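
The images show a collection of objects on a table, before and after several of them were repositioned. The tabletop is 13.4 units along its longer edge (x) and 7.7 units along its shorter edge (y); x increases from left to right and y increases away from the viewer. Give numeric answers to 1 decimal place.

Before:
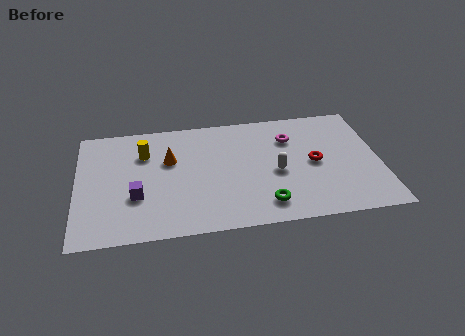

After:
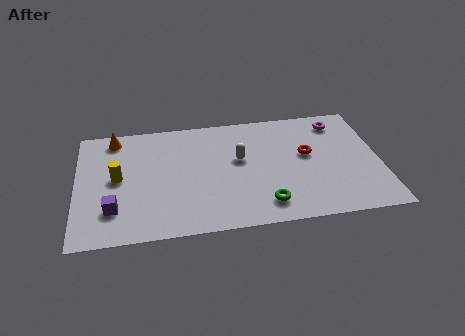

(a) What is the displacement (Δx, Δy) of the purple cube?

(-1.0, -0.7)

From the two frames, the purple cube sits at roughly (2.6, 2.7) before and (1.6, 2.0) after.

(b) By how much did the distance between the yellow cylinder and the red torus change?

+0.7

The distance was about 7.7 in the first image and 8.4 in the second, so they moved 0.7 units further apart.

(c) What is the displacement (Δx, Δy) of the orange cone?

(-2.4, 1.8)

The orange cone started near (4.1, 4.9) and ended near (1.7, 6.7).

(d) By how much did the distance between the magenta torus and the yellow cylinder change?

+3.7

They were about 6.5 units apart before and 10.2 after — 3.7 units further apart.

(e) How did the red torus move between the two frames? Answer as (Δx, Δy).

(-0.3, 0.6)

The red torus was at about (10.5, 3.8) and moved to about (10.2, 4.4).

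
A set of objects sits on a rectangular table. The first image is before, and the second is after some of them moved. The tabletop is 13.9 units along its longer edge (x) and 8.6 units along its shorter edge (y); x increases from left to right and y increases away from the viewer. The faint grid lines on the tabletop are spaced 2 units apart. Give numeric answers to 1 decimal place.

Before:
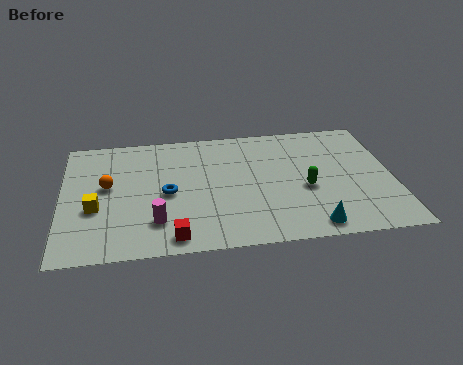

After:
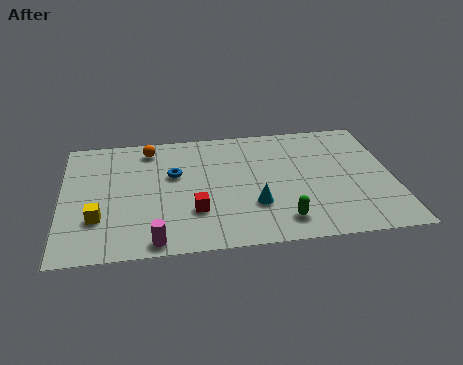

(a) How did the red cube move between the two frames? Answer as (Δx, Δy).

(0.9, 1.6)

The red cube was at about (4.6, 1.0) and moved to about (5.5, 2.6).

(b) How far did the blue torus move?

1.3

From (4.4, 4.0) to (4.7, 5.3), the blue torus covered √(0.3² + 1.3²) ≈ 1.3 units.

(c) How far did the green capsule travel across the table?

2.4

From (10.2, 3.6) to (9.1, 1.5), the green capsule covered √(1.1² + 2.1²) ≈ 2.4 units.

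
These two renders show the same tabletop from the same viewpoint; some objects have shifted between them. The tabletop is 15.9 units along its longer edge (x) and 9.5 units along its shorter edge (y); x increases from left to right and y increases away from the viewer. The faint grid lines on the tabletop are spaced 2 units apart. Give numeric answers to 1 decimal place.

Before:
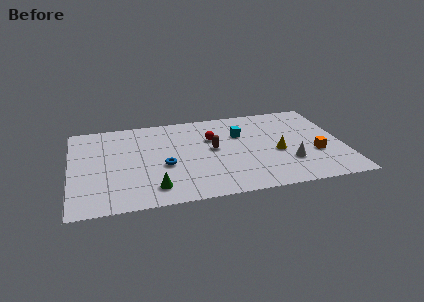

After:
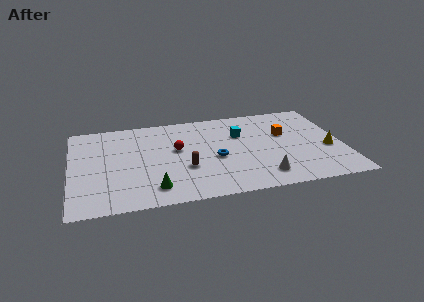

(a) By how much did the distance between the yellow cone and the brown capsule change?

+4.5

The distance was about 3.9 in the first image and 8.4 in the second, so they moved 4.5 units further apart.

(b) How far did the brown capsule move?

2.4

The brown capsule moved from about (8.3, 5.1) to (6.6, 3.4), a distance of √(1.7² + 1.7²) ≈ 2.4.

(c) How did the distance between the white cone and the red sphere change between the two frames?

+0.6

Before: roughly 5.5 units apart; after: 6.1. That's 0.6 units further apart.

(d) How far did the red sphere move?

2.2

From (8.3, 6.3) to (6.2, 5.5), the red sphere covered √(2.1² + 0.8²) ≈ 2.2 units.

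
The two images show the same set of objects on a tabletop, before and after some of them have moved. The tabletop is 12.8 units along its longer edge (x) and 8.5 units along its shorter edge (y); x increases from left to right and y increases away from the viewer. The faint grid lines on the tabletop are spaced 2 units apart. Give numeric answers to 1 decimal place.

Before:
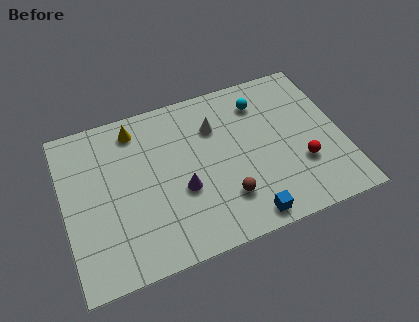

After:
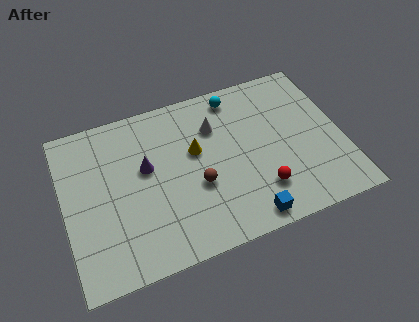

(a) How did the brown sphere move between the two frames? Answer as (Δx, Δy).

(-1.2, 1.1)

From the two frames, the brown sphere sits at roughly (7.2, 2.2) before and (6.0, 3.3) after.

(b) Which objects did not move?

the blue cube and the white cone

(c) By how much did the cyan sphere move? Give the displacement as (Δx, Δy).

(-1.1, 0.7)

The cyan sphere was at about (9.3, 6.7) and moved to about (8.2, 7.4).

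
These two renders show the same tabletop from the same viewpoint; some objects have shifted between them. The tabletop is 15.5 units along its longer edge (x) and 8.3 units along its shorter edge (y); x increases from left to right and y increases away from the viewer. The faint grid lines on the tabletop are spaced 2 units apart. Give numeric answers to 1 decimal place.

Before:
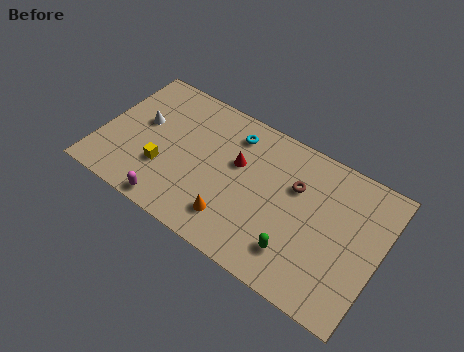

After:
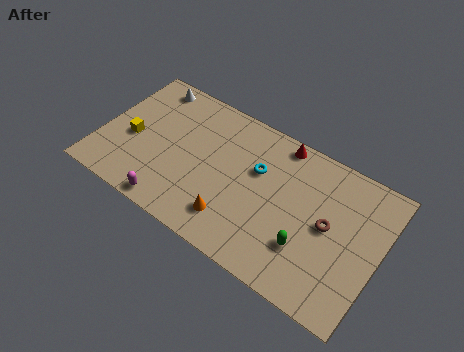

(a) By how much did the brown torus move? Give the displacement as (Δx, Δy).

(2.0, -1.2)

From the two frames, the brown torus sits at roughly (10.7, 5.5) before and (12.7, 4.3) after.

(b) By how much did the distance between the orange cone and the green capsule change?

+0.6

They were about 3.5 units apart before and 4.1 after — 0.6 units further apart.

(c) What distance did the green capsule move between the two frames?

0.8

The green capsule was near (11.3, 1.9) before and (11.8, 2.5) after, so it travelled √(0.5² + 0.6²) ≈ 0.8 units.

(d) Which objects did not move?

the magenta capsule and the orange cone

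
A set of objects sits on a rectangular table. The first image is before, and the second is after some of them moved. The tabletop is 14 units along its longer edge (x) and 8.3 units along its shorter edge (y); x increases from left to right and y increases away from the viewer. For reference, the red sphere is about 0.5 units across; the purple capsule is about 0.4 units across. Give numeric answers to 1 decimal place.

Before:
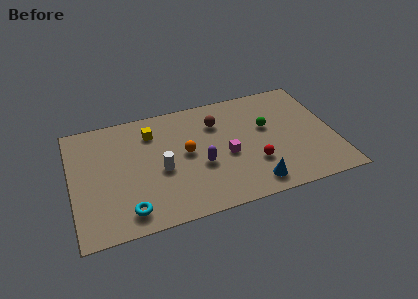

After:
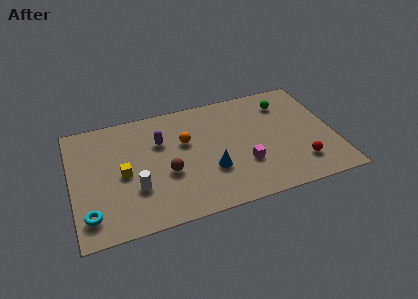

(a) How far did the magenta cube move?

1.3

From (8.2, 3.6) to (9.1, 2.7), the magenta cube covered √(0.9² + 0.9²) ≈ 1.3 units.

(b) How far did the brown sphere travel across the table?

4.0

The brown sphere moved from about (7.9, 6.1) to (5.0, 3.3), a distance of √(2.9² + 2.8²) ≈ 4.0.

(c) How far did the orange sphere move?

0.8

From (6.1, 4.4) to (6.1, 5.2), the orange sphere covered √(0.0² + 0.8²) ≈ 0.8 units.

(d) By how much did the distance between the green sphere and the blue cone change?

+1.7

The distance was about 4.0 in the first image and 5.7 in the second, so they moved 1.7 units further apart.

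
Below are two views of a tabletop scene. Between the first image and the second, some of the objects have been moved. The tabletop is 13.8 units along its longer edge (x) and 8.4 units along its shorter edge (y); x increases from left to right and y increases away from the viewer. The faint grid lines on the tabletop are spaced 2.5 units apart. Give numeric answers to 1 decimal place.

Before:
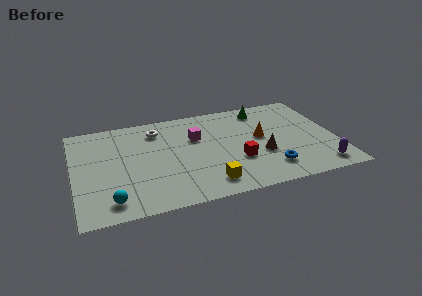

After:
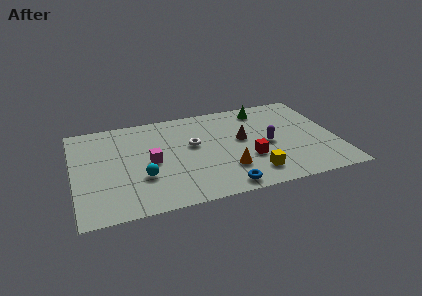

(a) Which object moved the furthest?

the purple capsule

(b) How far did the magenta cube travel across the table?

2.9

From (6.5, 5.5) to (4.0, 4.0), the magenta cube covered √(2.5² + 1.5²) ≈ 2.9 units.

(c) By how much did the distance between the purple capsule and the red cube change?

-3.0

Before: roughly 4.5 units apart; after: 1.5. That's 3.0 units closer together.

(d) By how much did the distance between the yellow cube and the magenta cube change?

+1.6

The distance was about 4.1 in the first image and 5.7 in the second, so they moved 1.6 units further apart.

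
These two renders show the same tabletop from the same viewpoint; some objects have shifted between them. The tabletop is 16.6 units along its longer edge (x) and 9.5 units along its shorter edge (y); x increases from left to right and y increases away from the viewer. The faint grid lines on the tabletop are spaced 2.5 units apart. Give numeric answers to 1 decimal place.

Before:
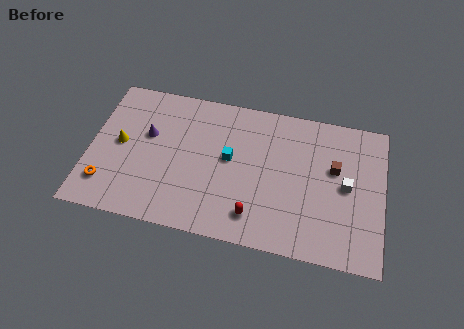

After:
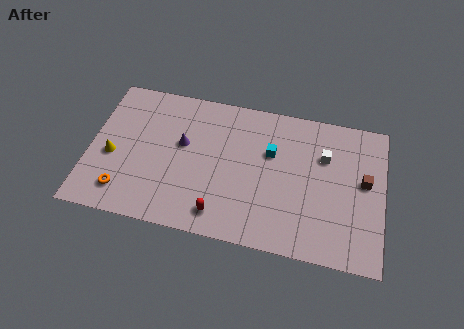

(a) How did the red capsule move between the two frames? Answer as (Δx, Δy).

(-1.9, -0.3)

From the two frames, the red capsule sits at roughly (9.5, 1.8) before and (7.6, 1.5) after.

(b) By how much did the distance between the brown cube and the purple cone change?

-0.3

Before: roughly 10.6 units apart; after: 10.3. That's 0.3 units closer together.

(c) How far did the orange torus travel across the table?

1.0

The orange torus was near (1.1, 2.1) before and (2.1, 1.8) after, so it travelled √(1.0² + 0.3²) ≈ 1.0 units.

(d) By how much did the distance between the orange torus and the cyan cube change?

+1.7

Before: roughly 7.5 units apart; after: 9.2. That's 1.7 units further apart.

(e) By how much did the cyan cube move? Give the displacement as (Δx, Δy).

(2.3, 0.9)

The cyan cube was at about (7.9, 5.2) and moved to about (10.2, 6.1).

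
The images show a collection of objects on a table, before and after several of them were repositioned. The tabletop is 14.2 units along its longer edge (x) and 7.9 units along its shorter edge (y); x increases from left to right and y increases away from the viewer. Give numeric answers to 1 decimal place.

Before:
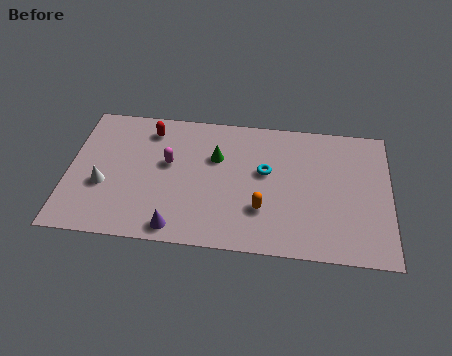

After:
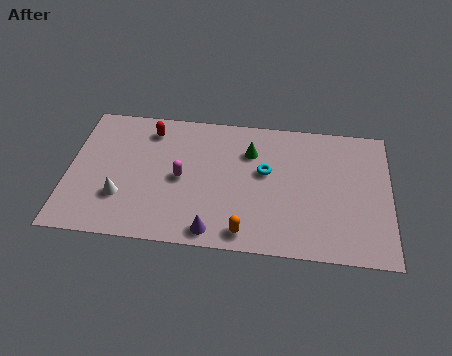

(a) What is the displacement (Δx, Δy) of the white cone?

(0.8, -0.6)

The white cone started near (1.6, 3.0) and ended near (2.4, 2.4).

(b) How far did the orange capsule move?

1.6

The orange capsule was near (8.6, 2.4) before and (7.9, 1.0) after, so it travelled √(0.7² + 1.4²) ≈ 1.6 units.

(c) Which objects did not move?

the red capsule and the cyan torus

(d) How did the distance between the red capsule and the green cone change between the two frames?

+1.3

The distance was about 3.3 in the first image and 4.6 in the second, so they moved 1.3 units further apart.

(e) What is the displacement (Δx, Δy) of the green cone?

(1.5, 0.5)

The green cone was at about (6.5, 5.2) and moved to about (8.0, 5.7).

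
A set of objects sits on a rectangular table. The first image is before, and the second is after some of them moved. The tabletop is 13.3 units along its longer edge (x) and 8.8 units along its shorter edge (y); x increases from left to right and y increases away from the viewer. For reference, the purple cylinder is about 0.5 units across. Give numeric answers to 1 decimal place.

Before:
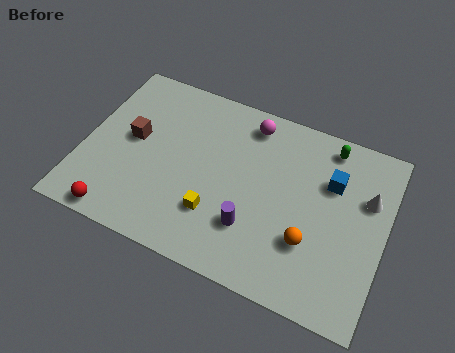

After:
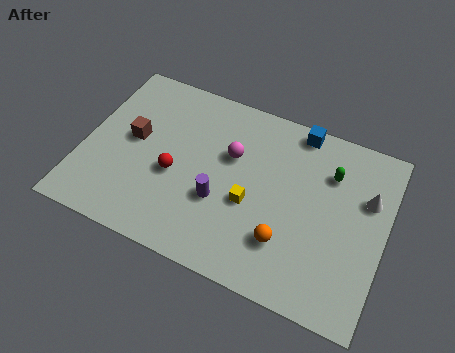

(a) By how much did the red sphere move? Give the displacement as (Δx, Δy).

(2.1, 2.9)

From the two frames, the red sphere sits at roughly (2.0, 0.8) before and (4.1, 3.7) after.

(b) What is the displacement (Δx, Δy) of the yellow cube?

(1.4, 1.1)

The yellow cube started near (6.1, 2.5) and ended near (7.5, 3.6).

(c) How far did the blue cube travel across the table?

2.6

The blue cube was near (10.8, 6.0) before and (9.1, 8.0) after, so it travelled √(1.7² + 2.0²) ≈ 2.6 units.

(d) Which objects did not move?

the brown cube and the white cone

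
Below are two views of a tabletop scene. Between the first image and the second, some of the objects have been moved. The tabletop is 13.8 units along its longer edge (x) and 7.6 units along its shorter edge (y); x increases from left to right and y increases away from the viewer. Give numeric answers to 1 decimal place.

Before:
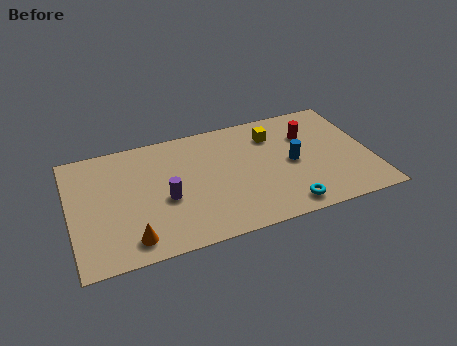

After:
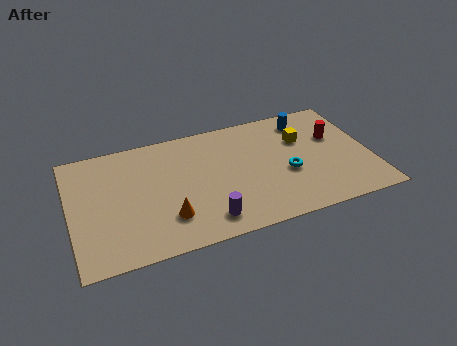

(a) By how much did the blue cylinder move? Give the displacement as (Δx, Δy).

(0.9, 2.6)

The blue cylinder was at about (10.2, 3.7) and moved to about (11.1, 6.3).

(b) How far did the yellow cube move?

1.5

From (9.5, 5.8) to (10.8, 5.1), the yellow cube covered √(1.3² + 0.7²) ≈ 1.5 units.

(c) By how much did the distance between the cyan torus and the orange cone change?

-1.3

The distance was about 7.0 in the first image and 5.7 in the second, so they moved 1.3 units closer together.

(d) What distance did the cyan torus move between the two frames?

2.1

The cyan torus moved from about (9.6, 1.0) to (9.9, 3.1), a distance of √(0.3² + 2.1²) ≈ 2.1.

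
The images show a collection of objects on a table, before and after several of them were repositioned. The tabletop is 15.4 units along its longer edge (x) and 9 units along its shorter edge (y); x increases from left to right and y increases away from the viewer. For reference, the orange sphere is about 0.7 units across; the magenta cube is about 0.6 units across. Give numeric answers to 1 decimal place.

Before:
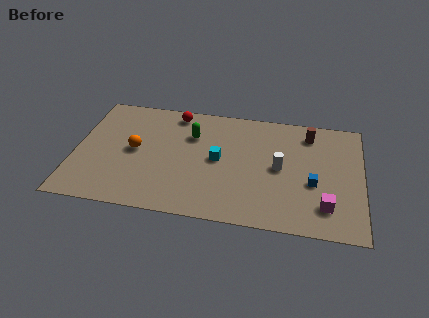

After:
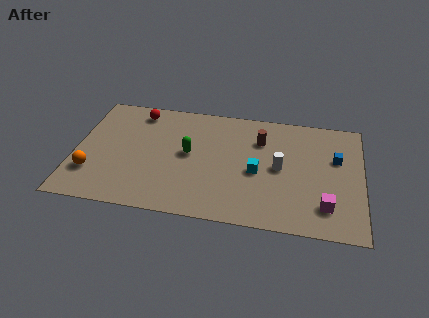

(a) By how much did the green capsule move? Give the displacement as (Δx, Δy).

(-0.1, -1.5)

The green capsule started near (6.2, 6.3) and ended near (6.1, 4.8).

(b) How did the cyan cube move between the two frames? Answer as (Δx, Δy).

(2.1, -0.6)

The cyan cube started near (7.7, 4.6) and ended near (9.8, 4.0).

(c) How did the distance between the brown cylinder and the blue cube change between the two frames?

+0.4

The distance was about 3.8 in the first image and 4.2 in the second, so they moved 0.4 units further apart.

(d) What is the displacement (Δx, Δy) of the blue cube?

(1.2, 2.1)

The blue cube was at about (12.8, 3.6) and moved to about (14.0, 5.7).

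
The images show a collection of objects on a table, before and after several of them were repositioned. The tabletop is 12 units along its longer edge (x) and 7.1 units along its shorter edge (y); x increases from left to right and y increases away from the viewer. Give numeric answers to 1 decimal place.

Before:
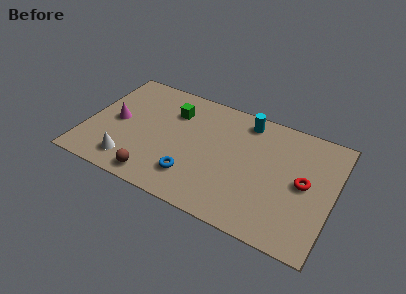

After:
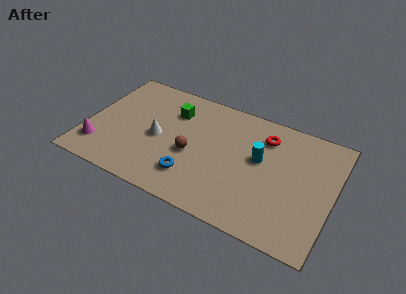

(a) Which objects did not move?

the blue torus and the green cube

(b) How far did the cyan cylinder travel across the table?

2.2

From (7.5, 6.1) to (8.4, 4.1), the cyan cylinder covered √(0.9² + 2.0²) ≈ 2.2 units.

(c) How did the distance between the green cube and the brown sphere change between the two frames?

-1.8

Before: roughly 4.3 units apart; after: 2.5. That's 1.8 units closer together.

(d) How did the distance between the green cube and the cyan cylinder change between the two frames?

+0.9

Before: roughly 3.6 units apart; after: 4.5. That's 0.9 units further apart.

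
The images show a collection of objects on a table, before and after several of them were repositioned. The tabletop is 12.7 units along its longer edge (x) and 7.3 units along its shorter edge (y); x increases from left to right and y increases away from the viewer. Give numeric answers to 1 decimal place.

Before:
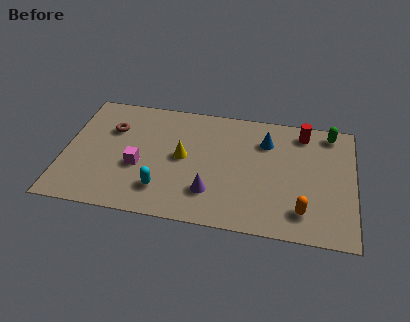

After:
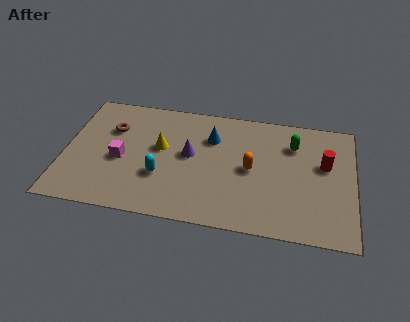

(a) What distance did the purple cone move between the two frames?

2.3

From (6.5, 1.9) to (5.5, 4.0), the purple cone covered √(1.0² + 2.1²) ≈ 2.3 units.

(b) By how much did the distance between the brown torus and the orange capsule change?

-2.8

Before: roughly 9.2 units apart; after: 6.4. That's 2.8 units closer together.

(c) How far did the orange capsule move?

3.1

The orange capsule moved from about (10.5, 1.5) to (8.2, 3.6), a distance of √(2.3² + 2.1²) ≈ 3.1.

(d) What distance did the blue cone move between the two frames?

2.4

From (8.8, 5.4) to (6.4, 5.2), the blue cone covered √(2.4² + 0.2²) ≈ 2.4 units.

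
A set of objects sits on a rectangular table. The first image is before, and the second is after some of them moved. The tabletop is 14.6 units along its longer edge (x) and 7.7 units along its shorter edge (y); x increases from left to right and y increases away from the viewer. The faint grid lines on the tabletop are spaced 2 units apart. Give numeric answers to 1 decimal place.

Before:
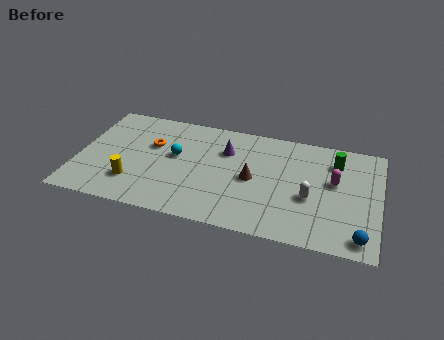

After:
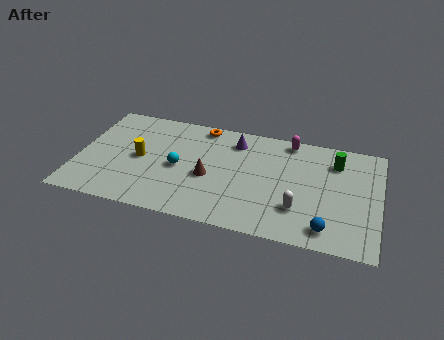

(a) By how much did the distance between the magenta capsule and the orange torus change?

-4.6

Before: roughly 8.9 units apart; after: 4.3. That's 4.6 units closer together.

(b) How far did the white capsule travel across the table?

1.0

The white capsule moved from about (11.3, 3.1) to (10.8, 2.2), a distance of √(0.5² + 0.9²) ≈ 1.0.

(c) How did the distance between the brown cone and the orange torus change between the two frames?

-1.5

They were about 5.1 units apart before and 3.6 after — 1.5 units closer together.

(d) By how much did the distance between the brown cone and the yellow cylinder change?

-2.5

They were about 5.9 units apart before and 3.4 after — 2.5 units closer together.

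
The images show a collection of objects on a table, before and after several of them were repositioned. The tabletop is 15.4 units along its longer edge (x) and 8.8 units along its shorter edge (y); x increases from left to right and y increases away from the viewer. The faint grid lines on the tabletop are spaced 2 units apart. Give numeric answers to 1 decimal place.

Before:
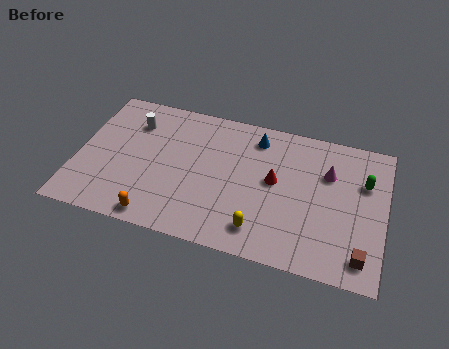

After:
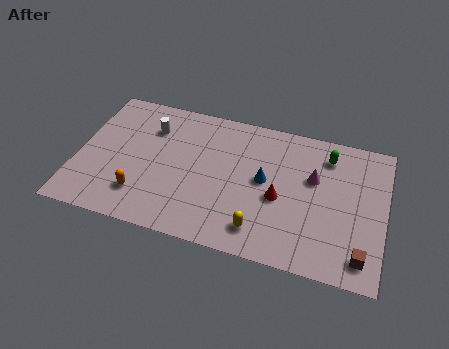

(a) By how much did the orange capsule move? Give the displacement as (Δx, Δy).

(-0.9, 1.2)

From the two frames, the orange capsule sits at roughly (4.3, 0.9) before and (3.4, 2.1) after.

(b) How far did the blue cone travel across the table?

2.7

The blue cone was near (8.8, 7.3) before and (9.4, 4.7) after, so it travelled √(0.6² + 2.6²) ≈ 2.7 units.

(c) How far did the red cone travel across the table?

1.0

The red cone moved from about (9.9, 4.8) to (10.2, 3.8), a distance of √(0.3² + 1.0²) ≈ 1.0.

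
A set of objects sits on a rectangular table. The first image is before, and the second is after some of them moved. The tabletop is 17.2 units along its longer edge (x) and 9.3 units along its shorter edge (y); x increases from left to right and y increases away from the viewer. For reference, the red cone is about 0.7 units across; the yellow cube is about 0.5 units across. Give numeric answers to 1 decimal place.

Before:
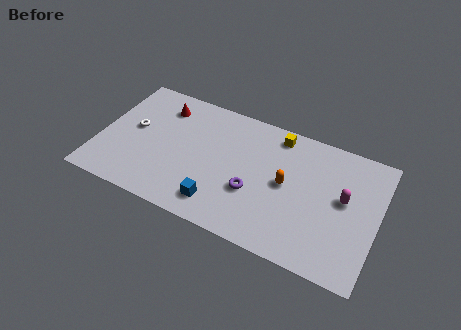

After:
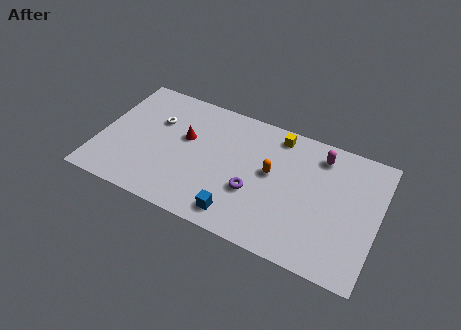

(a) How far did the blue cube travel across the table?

1.2

The blue cube moved from about (7.8, 1.7) to (9.0, 1.4), a distance of √(1.2² + 0.3²) ≈ 1.2.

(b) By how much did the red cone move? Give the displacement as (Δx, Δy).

(1.7, -1.8)

The red cone was at about (3.5, 7.4) and moved to about (5.2, 5.6).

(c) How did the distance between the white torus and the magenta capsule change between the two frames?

-2.9

Before: roughly 13.1 units apart; after: 10.2. That's 2.9 units closer together.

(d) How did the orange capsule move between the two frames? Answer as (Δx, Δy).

(-1.0, 0.4)

The orange capsule started near (11.6, 4.8) and ended near (10.6, 5.2).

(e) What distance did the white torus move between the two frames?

1.7

From (2.0, 5.1) to (3.3, 6.2), the white torus covered √(1.3² + 1.1²) ≈ 1.7 units.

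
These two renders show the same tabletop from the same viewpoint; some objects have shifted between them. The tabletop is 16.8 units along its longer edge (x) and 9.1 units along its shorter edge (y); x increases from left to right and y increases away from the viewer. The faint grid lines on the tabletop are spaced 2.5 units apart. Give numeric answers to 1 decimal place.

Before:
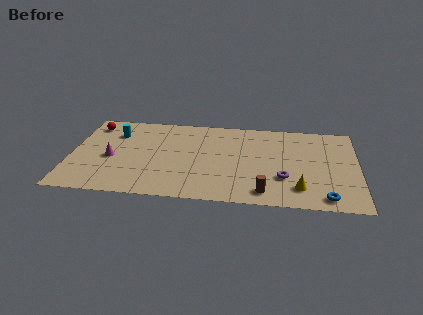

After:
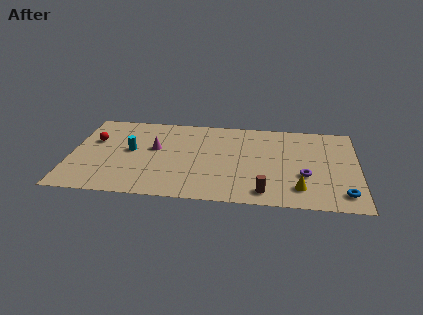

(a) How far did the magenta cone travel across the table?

2.8

The magenta cone was near (2.4, 4.0) before and (4.9, 5.3) after, so it travelled √(2.5² + 1.3²) ≈ 2.8 units.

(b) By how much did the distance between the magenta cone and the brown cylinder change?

-1.8

The distance was about 9.4 in the first image and 7.6 in the second, so they moved 1.8 units closer together.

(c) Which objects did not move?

the brown cylinder and the yellow cone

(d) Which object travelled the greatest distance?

the magenta cone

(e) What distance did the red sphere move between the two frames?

1.7

From (1.1, 7.5) to (1.3, 5.8), the red sphere covered √(0.2² + 1.7²) ≈ 1.7 units.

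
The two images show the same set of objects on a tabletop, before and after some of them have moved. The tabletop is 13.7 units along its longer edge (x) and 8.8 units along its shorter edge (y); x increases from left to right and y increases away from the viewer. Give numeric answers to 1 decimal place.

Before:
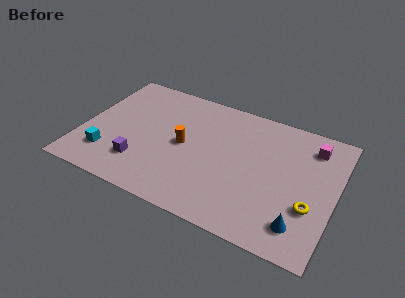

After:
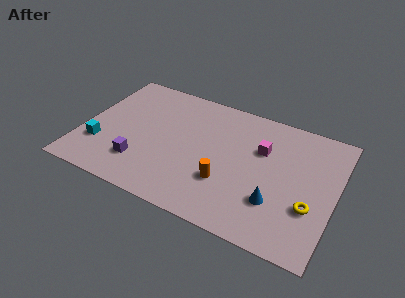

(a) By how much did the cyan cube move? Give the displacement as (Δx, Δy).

(-0.5, 0.5)

The cyan cube was at about (1.6, 2.1) and moved to about (1.1, 2.6).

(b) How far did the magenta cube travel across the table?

2.9

From (12.2, 7.1) to (9.6, 5.8), the magenta cube covered √(2.6² + 1.3²) ≈ 2.9 units.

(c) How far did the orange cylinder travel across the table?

3.0

The orange cylinder was near (5.5, 4.4) before and (8.0, 2.8) after, so it travelled √(2.5² + 1.6²) ≈ 3.0 units.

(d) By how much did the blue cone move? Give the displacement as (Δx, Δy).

(-1.4, 0.9)

The blue cone started near (12.1, 1.7) and ended near (10.7, 2.6).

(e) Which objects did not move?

the purple cube and the yellow torus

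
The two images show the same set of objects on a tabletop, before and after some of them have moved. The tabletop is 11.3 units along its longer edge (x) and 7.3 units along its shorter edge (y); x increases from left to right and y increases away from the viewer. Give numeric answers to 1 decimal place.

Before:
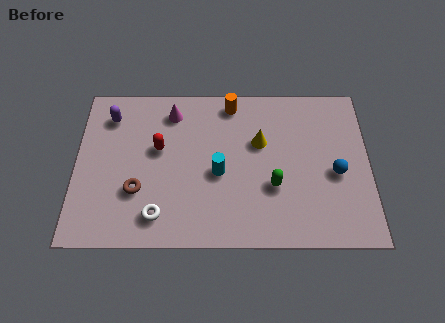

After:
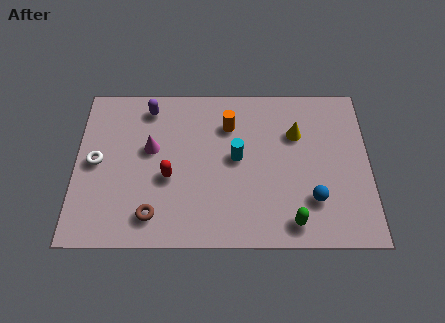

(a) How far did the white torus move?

3.4

From (3.2, 1.3) to (0.8, 3.7), the white torus covered √(2.4² + 2.4²) ≈ 3.4 units.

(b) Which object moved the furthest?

the white torus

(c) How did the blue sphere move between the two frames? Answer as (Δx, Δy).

(-0.9, -1.2)

The blue sphere was at about (10.0, 3.2) and moved to about (9.1, 2.0).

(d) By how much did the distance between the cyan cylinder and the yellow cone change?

+0.4

They were about 2.1 units apart before and 2.5 after — 0.4 units further apart.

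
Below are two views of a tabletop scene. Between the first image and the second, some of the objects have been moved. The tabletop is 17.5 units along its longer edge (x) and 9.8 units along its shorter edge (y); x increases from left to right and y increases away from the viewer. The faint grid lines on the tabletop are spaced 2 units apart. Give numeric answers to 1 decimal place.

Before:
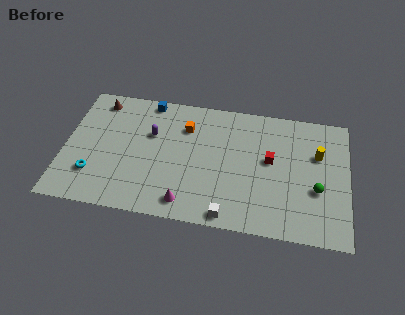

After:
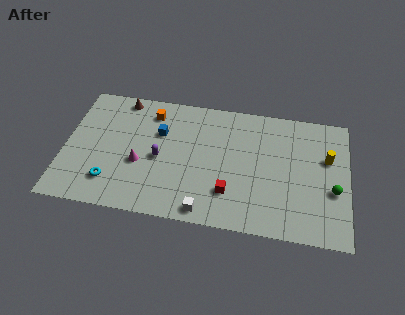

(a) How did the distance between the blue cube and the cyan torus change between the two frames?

-1.9

They were about 7.0 units apart before and 5.1 after — 1.9 units closer together.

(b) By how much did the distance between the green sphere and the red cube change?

+3.0

Before: roughly 3.4 units apart; after: 6.4. That's 3.0 units further apart.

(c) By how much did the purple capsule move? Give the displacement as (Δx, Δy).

(0.6, -1.8)

The purple capsule was at about (5.3, 6.3) and moved to about (5.9, 4.5).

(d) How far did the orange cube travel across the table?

2.3

From (7.4, 7.2) to (5.2, 8.0), the orange cube covered √(2.2² + 0.8²) ≈ 2.3 units.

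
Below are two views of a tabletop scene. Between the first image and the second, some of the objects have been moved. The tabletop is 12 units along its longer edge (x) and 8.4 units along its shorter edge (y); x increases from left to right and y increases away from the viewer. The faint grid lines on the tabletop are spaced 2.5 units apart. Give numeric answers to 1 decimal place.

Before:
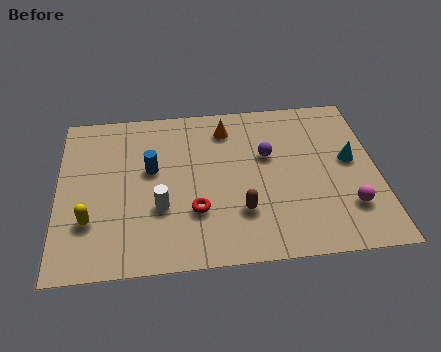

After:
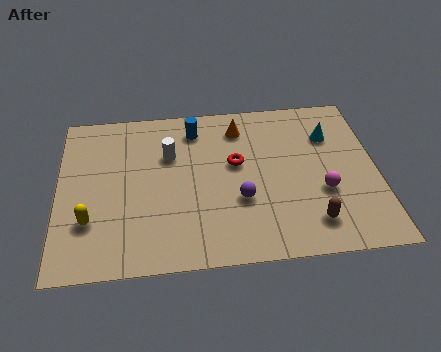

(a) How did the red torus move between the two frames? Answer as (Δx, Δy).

(1.6, 2.3)

From the two frames, the red torus sits at roughly (5.1, 2.6) before and (6.7, 4.9) after.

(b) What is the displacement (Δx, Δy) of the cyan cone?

(-0.7, 1.4)

The cyan cone was at about (11.0, 4.6) and moved to about (10.3, 6.0).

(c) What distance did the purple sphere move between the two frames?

2.5

The purple sphere moved from about (7.9, 5.2) to (6.8, 3.0), a distance of √(1.1² + 2.2²) ≈ 2.5.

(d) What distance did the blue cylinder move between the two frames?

2.6

From (3.5, 4.9) to (5.2, 6.9), the blue cylinder covered √(1.7² + 2.0²) ≈ 2.6 units.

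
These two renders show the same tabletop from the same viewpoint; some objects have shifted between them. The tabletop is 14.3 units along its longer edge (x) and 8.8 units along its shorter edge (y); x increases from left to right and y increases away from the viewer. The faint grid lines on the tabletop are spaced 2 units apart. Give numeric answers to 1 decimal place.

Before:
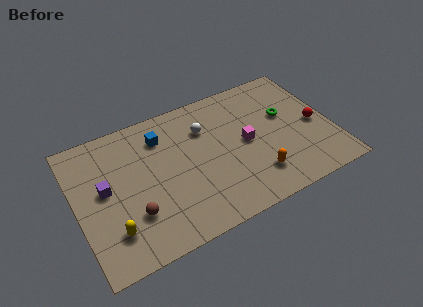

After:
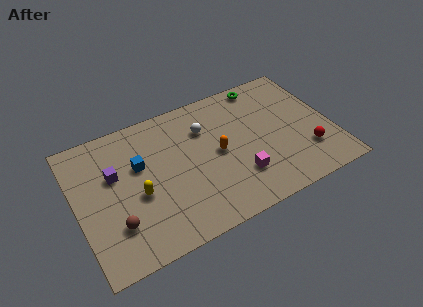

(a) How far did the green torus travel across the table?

2.8

From (11.9, 5.3) to (11.0, 7.9), the green torus covered √(0.9² + 2.6²) ≈ 2.8 units.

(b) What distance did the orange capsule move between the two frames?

3.0

The orange capsule moved from about (9.7, 2.0) to (7.9, 4.4), a distance of √(1.8² + 2.4²) ≈ 3.0.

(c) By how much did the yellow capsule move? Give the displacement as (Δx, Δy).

(1.6, 1.6)

From the two frames, the yellow capsule sits at roughly (1.7, 2.1) before and (3.3, 3.7) after.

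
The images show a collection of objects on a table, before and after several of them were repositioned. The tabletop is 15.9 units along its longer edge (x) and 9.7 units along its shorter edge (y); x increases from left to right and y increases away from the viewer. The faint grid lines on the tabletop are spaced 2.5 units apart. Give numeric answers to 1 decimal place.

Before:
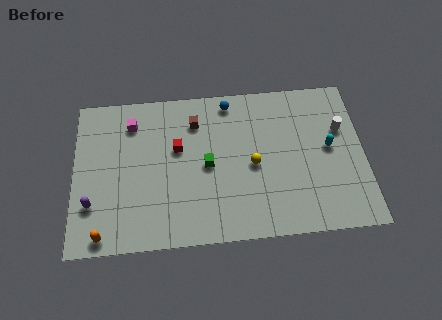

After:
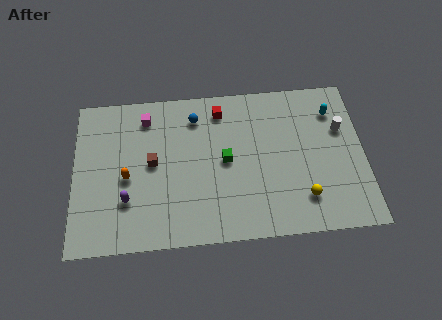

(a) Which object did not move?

the white cylinder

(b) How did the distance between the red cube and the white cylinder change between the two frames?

-2.2

They were about 9.0 units apart before and 6.8 after — 2.2 units closer together.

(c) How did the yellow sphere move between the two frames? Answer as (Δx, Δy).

(2.7, -2.3)

From the two frames, the yellow sphere sits at roughly (9.8, 4.5) before and (12.5, 2.2) after.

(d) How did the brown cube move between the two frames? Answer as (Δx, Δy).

(-2.4, -2.4)

The brown cube started near (6.7, 7.5) and ended near (4.3, 5.1).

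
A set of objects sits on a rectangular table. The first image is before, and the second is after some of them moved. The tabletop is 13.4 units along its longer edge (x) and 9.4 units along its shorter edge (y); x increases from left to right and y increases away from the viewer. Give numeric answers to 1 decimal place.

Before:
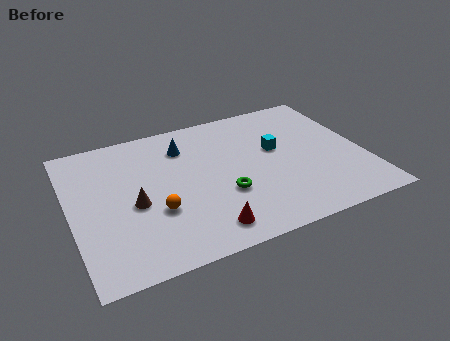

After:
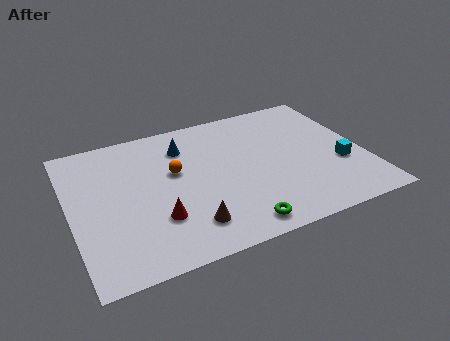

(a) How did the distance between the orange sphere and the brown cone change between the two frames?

+2.5

They were about 1.2 units apart before and 3.7 after — 2.5 units further apart.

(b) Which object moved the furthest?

the cyan cube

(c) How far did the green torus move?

2.2

The green torus was near (6.8, 3.3) before and (7.1, 1.1) after, so it travelled √(0.3² + 2.2²) ≈ 2.2 units.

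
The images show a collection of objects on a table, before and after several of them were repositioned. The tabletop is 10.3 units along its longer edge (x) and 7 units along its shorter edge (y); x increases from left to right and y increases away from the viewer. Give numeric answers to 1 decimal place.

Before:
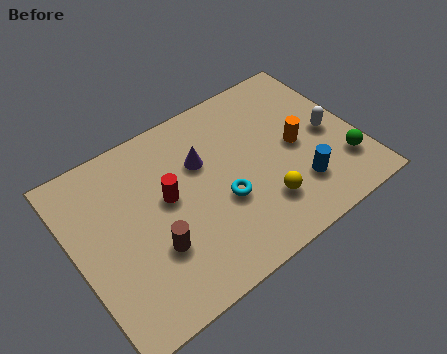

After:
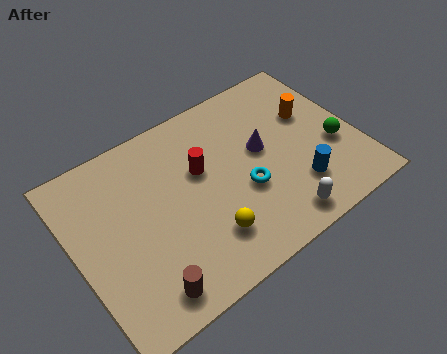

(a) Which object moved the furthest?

the white capsule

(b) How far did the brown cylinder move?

1.4

The brown cylinder was near (2.6, 2.3) before and (2.0, 1.0) after, so it travelled √(0.6² + 1.3²) ≈ 1.4 units.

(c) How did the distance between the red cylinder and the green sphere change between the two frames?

-1.5

The distance was about 6.5 in the first image and 5.0 in the second, so they moved 1.5 units closer together.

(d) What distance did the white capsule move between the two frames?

3.4

The white capsule moved from about (9.3, 3.3) to (6.9, 0.9), a distance of √(2.4² + 2.4²) ≈ 3.4.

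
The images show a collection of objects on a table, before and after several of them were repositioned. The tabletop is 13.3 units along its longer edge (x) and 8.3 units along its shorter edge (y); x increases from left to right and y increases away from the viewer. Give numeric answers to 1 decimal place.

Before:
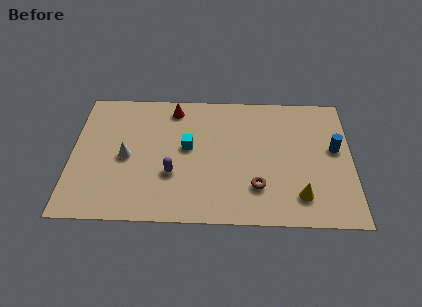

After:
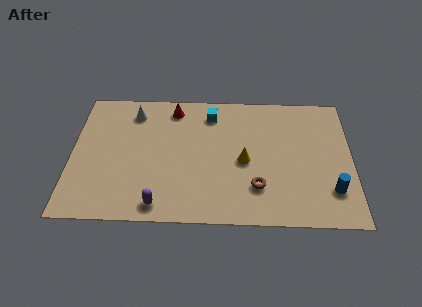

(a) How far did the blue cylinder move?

2.6

The blue cylinder moved from about (12.5, 4.7) to (12.3, 2.1), a distance of √(0.2² + 2.6²) ≈ 2.6.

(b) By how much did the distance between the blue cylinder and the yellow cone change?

+1.0

They were about 3.4 units apart before and 4.4 after — 1.0 units further apart.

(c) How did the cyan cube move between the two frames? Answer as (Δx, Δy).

(1.1, 2.2)

The cyan cube was at about (5.5, 4.6) and moved to about (6.6, 6.8).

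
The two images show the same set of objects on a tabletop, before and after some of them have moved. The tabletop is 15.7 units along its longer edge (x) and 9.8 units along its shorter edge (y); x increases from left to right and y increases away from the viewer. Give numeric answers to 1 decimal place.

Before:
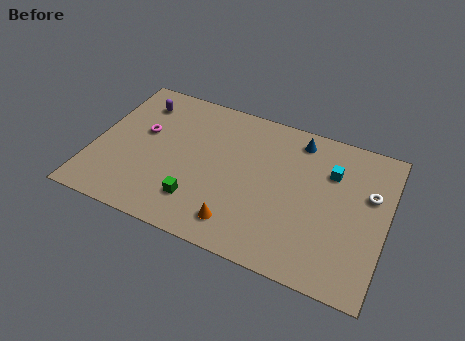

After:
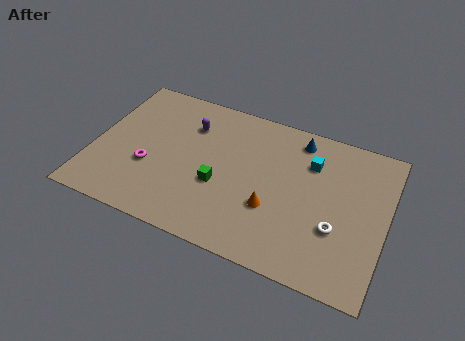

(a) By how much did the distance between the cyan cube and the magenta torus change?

-1.1

The distance was about 10.2 in the first image and 9.1 in the second, so they moved 1.1 units closer together.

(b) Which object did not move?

the blue cone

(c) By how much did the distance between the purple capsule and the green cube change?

-2.8

Before: roughly 6.7 units apart; after: 3.9. That's 2.8 units closer together.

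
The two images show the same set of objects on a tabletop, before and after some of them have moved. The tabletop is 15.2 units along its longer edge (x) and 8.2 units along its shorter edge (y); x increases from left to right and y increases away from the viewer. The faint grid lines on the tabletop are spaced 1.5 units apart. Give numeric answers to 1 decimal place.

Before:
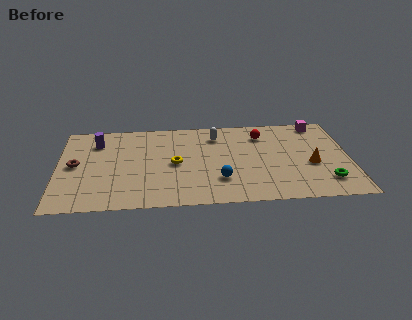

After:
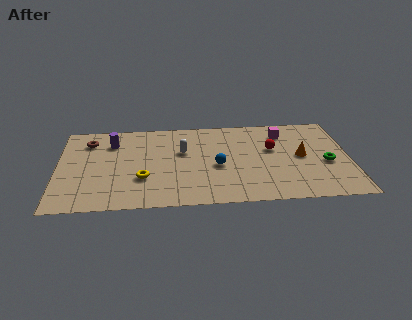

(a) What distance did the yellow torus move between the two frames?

2.1

The yellow torus moved from about (6.1, 4.0) to (4.4, 2.7), a distance of √(1.7² + 1.3²) ≈ 2.1.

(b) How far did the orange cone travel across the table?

0.9

The orange cone moved from about (13.2, 3.4) to (12.7, 4.2), a distance of √(0.5² + 0.8²) ≈ 0.9.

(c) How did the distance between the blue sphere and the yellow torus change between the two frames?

+1.1

They were about 2.9 units apart before and 4.0 after — 1.1 units further apart.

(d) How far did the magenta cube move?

2.1

From (13.7, 7.3) to (11.8, 6.5), the magenta cube covered √(1.9² + 0.8²) ≈ 2.1 units.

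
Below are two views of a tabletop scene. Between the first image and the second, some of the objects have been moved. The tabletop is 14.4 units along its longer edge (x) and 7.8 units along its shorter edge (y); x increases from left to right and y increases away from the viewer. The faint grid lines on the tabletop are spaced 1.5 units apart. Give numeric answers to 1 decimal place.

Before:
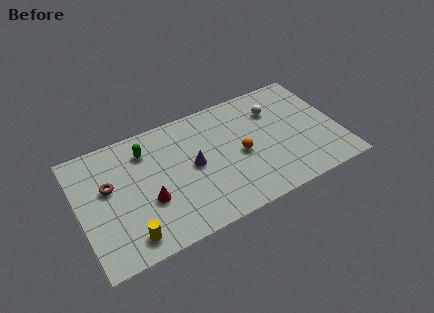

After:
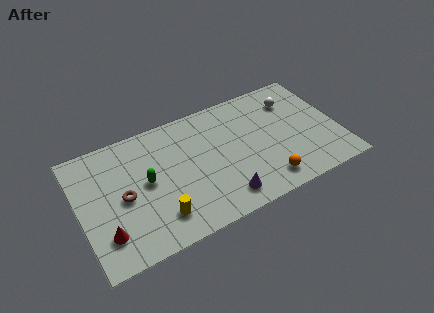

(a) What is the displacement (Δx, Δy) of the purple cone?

(1.3, -2.7)

From the two frames, the purple cone sits at roughly (6.3, 4.0) before and (7.6, 1.3) after.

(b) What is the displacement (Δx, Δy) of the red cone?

(-2.5, -1.0)

The red cone started near (3.7, 2.9) and ended near (1.2, 1.9).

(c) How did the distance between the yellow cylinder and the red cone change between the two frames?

+0.8

The distance was about 2.1 in the first image and 2.9 in the second, so they moved 0.8 units further apart.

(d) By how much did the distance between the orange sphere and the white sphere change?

+2.1

The distance was about 3.0 in the first image and 5.1 in the second, so they moved 2.1 units further apart.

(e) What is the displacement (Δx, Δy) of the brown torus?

(0.7, -1.0)

From the two frames, the brown torus sits at roughly (1.7, 4.7) before and (2.4, 3.7) after.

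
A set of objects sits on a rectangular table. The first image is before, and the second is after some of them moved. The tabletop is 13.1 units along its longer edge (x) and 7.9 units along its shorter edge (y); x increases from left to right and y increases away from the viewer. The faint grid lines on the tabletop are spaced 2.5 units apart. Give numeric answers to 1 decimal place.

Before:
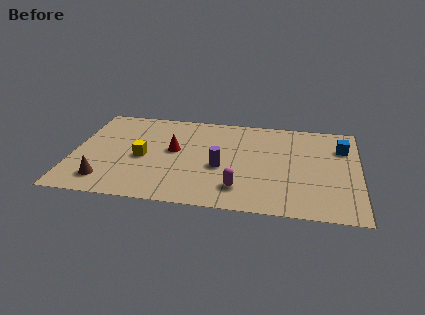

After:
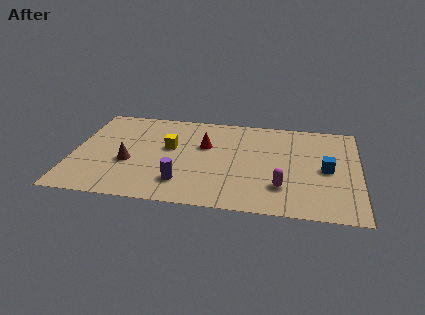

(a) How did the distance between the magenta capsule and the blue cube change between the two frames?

-3.5

Before: roughly 6.1 units apart; after: 2.6. That's 3.5 units closer together.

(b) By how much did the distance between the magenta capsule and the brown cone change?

+1.0

Before: roughly 6.1 units apart; after: 7.1. That's 1.0 units further apart.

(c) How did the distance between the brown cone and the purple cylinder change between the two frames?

-2.7

Before: roughly 5.5 units apart; after: 2.8. That's 2.7 units closer together.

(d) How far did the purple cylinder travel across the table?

2.3

From (6.8, 3.3) to (5.1, 1.8), the purple cylinder covered √(1.7² + 1.5²) ≈ 2.3 units.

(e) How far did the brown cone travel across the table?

1.9

The brown cone moved from about (1.6, 1.5) to (2.6, 3.1), a distance of √(1.0² + 1.6²) ≈ 1.9.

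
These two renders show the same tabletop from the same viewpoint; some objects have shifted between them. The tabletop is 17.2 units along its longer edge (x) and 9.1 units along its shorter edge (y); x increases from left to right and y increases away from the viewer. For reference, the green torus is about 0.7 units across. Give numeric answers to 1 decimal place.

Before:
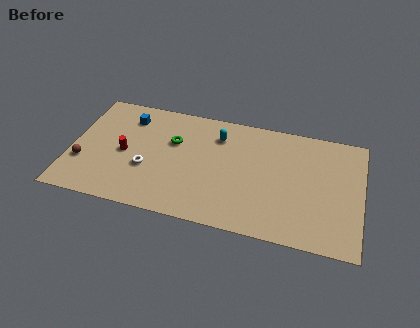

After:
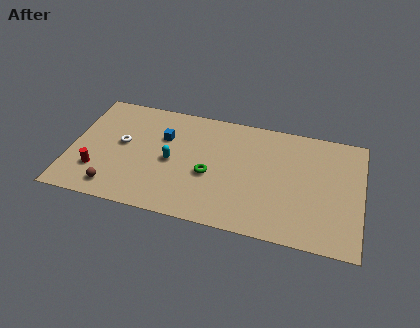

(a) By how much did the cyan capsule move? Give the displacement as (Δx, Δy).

(-2.6, -2.7)

The cyan capsule was at about (8.6, 7.0) and moved to about (6.0, 4.3).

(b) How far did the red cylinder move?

2.3

The red cylinder moved from about (3.2, 4.3) to (1.7, 2.5), a distance of √(1.5² + 1.8²) ≈ 2.3.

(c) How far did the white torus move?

2.3

The white torus was near (4.6, 3.4) before and (3.0, 5.0) after, so it travelled √(1.6² + 1.6²) ≈ 2.3 units.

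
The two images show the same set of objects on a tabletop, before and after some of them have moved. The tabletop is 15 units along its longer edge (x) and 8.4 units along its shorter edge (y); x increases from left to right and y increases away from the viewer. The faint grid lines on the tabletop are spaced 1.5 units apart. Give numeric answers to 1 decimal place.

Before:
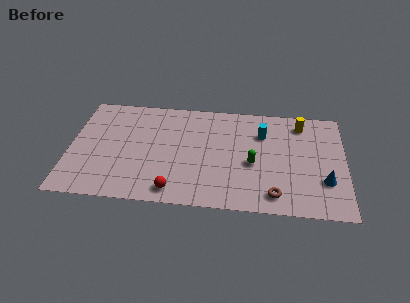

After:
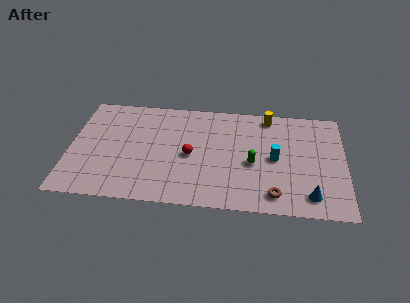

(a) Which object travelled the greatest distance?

the red sphere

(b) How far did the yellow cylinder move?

1.8

The yellow cylinder moved from about (12.6, 7.0) to (10.8, 7.4), a distance of √(1.8² + 0.4²) ≈ 1.8.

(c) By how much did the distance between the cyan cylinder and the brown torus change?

-2.0

Before: roughly 4.8 units apart; after: 2.8. That's 2.0 units closer together.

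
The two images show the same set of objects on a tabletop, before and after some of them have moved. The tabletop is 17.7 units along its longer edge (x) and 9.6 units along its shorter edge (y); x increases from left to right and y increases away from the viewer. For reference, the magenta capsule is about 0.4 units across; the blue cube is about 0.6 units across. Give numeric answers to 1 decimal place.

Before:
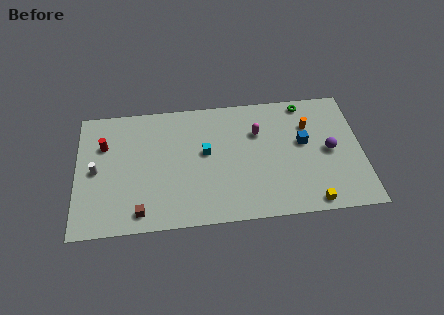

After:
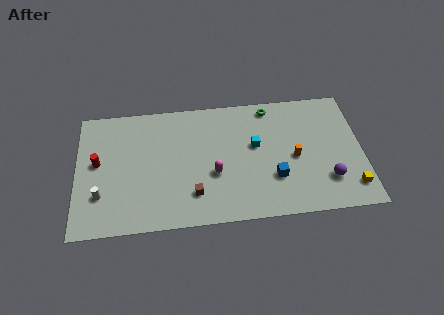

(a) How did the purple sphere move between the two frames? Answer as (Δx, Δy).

(-0.2, -2.2)

The purple sphere was at about (15.7, 4.7) and moved to about (15.5, 2.5).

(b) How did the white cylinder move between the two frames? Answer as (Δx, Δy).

(0.3, -1.9)

The white cylinder started near (1.2, 4.7) and ended near (1.5, 2.8).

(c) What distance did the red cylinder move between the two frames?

1.4

From (1.7, 6.6) to (1.3, 5.3), the red cylinder covered √(0.4² + 1.3²) ≈ 1.4 units.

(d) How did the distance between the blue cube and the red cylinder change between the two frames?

-1.3

Before: roughly 12.4 units apart; after: 11.1. That's 1.3 units closer together.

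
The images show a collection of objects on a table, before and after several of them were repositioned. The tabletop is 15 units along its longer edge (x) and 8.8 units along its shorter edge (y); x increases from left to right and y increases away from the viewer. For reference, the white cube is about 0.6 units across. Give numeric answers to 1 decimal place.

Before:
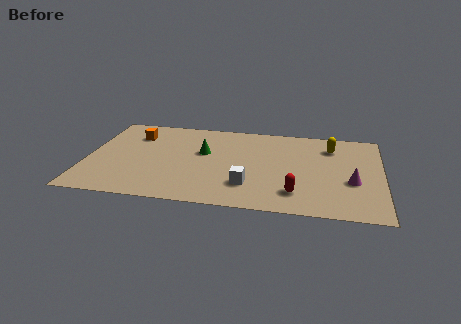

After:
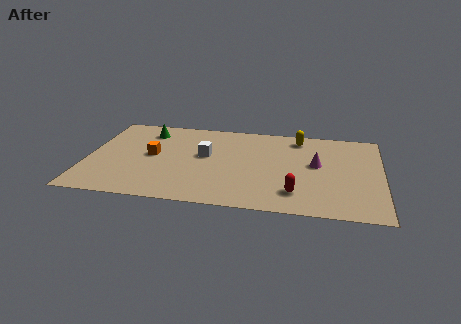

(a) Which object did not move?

the red capsule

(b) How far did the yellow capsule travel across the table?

1.8

The yellow capsule was near (12.4, 6.8) before and (10.7, 7.5) after, so it travelled √(1.7² + 0.7²) ≈ 1.8 units.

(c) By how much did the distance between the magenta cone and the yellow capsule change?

-0.8

Before: roughly 3.6 units apart; after: 2.8. That's 0.8 units closer together.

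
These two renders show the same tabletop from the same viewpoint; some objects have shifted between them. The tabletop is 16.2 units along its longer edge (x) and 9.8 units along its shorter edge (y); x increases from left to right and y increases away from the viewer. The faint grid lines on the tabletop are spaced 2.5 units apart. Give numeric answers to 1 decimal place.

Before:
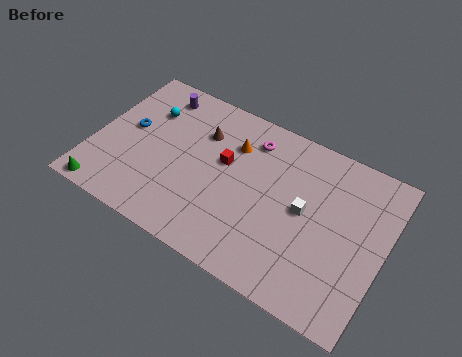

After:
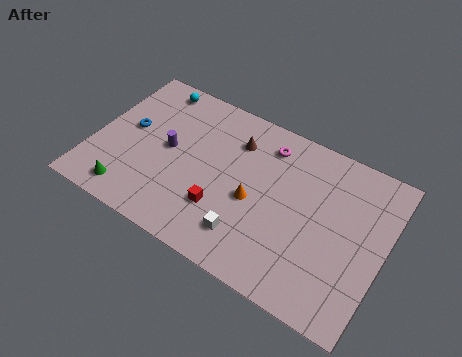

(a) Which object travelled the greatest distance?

the white cube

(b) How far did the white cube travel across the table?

4.0

The white cube moved from about (11.8, 5.1) to (9.1, 2.1), a distance of √(2.7² + 3.0²) ≈ 4.0.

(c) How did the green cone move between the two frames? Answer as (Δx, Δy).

(1.3, 0.6)

The green cone started near (1.2, 0.8) and ended near (2.5, 1.4).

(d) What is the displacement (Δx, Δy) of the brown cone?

(1.9, 0.4)

From the two frames, the brown cone sits at roughly (5.7, 7.0) before and (7.6, 7.4) after.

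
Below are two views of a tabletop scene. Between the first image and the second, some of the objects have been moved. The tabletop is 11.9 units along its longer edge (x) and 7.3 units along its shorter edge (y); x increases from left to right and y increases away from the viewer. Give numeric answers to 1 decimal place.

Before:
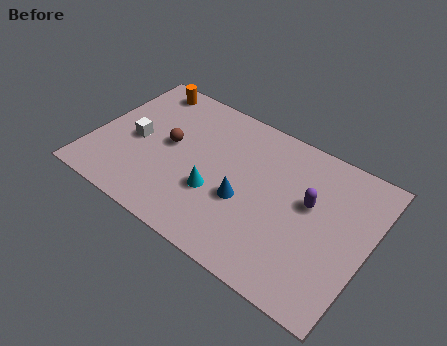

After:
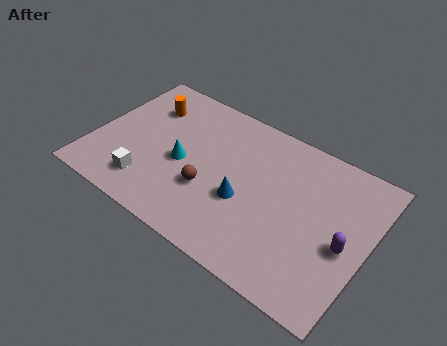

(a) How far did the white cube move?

2.1

The white cube moved from about (1.8, 3.4) to (2.7, 1.5), a distance of √(0.9² + 1.9²) ≈ 2.1.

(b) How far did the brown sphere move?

2.4

The brown sphere was near (3.2, 3.9) before and (5.2, 2.6) after, so it travelled √(2.0² + 1.3²) ≈ 2.4 units.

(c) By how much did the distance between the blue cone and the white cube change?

-0.7

Before: roughly 4.9 units apart; after: 4.2. That's 0.7 units closer together.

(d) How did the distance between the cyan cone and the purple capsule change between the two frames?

+2.9

The distance was about 4.2 in the first image and 7.1 in the second, so they moved 2.9 units further apart.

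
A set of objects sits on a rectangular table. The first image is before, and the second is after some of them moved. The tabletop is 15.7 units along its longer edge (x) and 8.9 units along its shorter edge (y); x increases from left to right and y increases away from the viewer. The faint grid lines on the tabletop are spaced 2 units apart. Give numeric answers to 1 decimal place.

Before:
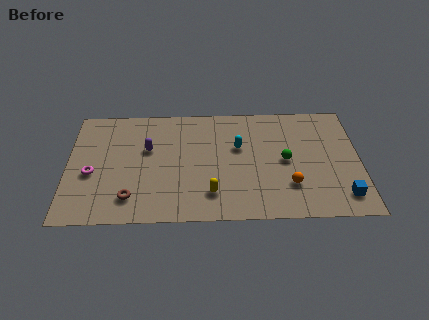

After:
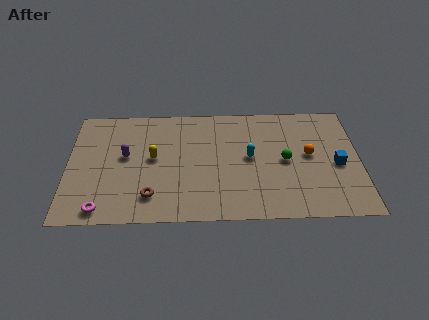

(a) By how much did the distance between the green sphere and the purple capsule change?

+1.1

They were about 7.5 units apart before and 8.6 after — 1.1 units further apart.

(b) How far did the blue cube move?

2.4

The blue cube was near (14.7, 1.6) before and (14.5, 4.0) after, so it travelled √(0.2² + 2.4²) ≈ 2.4 units.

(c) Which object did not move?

the green sphere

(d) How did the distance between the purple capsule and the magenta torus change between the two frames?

+0.7

The distance was about 3.5 in the first image and 4.2 in the second, so they moved 0.7 units further apart.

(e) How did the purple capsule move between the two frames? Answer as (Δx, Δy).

(-1.2, -0.5)

The purple capsule started near (4.3, 5.5) and ended near (3.1, 5.0).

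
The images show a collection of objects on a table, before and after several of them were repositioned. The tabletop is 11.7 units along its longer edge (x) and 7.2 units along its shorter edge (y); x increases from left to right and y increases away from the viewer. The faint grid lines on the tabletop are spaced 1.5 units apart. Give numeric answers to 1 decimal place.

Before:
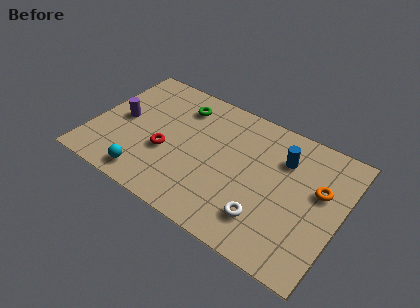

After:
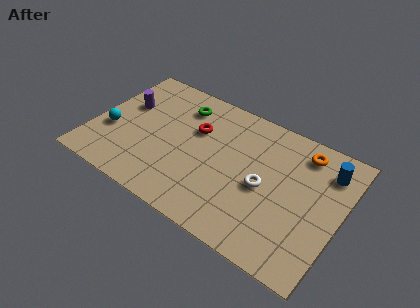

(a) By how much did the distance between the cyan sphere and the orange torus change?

+1.0

They were about 8.3 units apart before and 9.3 after — 1.0 units further apart.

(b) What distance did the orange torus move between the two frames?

1.9

The orange torus moved from about (10.6, 4.4) to (9.6, 6.0), a distance of √(1.0² + 1.6²) ≈ 1.9.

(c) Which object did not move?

the green torus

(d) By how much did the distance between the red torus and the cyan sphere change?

+2.4

They were about 1.9 units apart before and 4.3 after — 2.4 units further apart.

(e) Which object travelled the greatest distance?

the cyan sphere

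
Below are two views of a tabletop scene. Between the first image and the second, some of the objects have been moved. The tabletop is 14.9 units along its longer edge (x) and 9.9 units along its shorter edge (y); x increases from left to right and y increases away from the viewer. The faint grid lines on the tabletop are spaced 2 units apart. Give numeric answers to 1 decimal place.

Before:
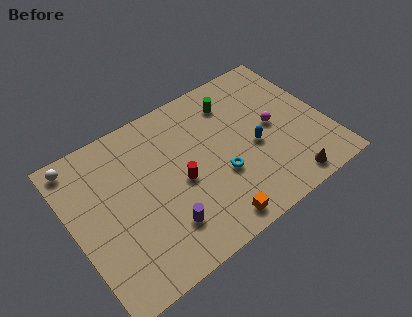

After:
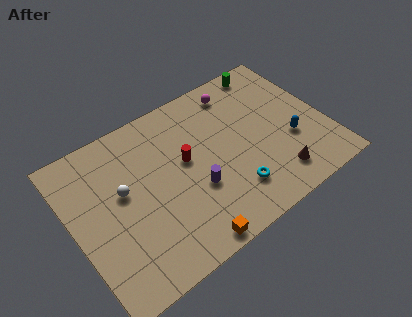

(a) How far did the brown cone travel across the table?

0.9

The brown cone moved from about (11.9, 1.1) to (11.4, 1.8), a distance of √(0.5² + 0.7²) ≈ 0.9.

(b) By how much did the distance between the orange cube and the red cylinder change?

+1.3

Before: roughly 3.6 units apart; after: 4.9. That's 1.3 units further apart.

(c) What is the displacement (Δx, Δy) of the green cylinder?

(2.5, 1.1)

From the two frames, the green cylinder sits at roughly (10.0, 7.8) before and (12.5, 8.9) after.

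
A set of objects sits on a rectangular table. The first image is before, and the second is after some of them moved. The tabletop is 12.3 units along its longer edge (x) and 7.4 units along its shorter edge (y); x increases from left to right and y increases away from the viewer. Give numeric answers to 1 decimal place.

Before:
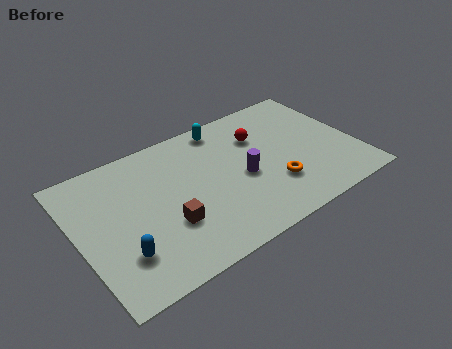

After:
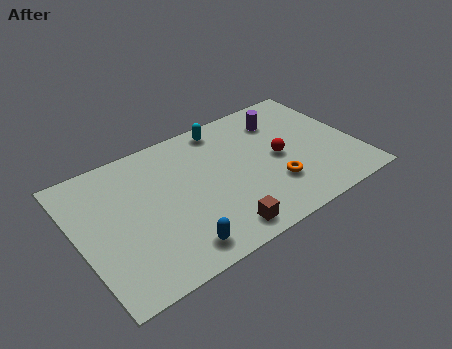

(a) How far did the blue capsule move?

2.4

The blue capsule was near (1.6, 2.0) before and (3.8, 1.1) after, so it travelled √(2.2² + 0.9²) ≈ 2.4 units.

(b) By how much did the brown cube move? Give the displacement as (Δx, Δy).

(2.0, -1.5)

From the two frames, the brown cube sits at roughly (3.7, 2.5) before and (5.7, 1.0) after.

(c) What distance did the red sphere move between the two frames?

1.7

The red sphere moved from about (8.3, 5.2) to (8.9, 3.6), a distance of √(0.6² + 1.6²) ≈ 1.7.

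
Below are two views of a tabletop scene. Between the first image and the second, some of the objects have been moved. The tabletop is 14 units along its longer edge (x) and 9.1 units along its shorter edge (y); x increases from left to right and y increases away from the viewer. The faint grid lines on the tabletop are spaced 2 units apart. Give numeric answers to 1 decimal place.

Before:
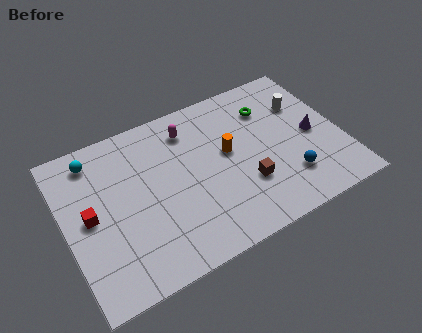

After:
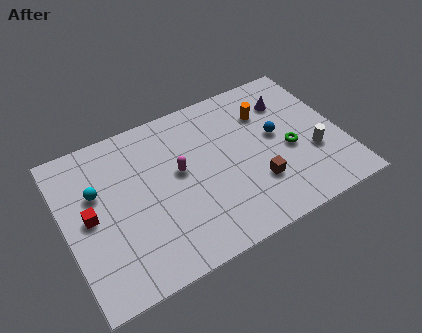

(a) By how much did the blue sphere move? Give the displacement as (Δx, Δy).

(-0.2, 2.7)

The blue sphere was at about (11.0, 2.3) and moved to about (10.8, 5.0).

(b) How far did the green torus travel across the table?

3.0

From (10.7, 6.8) to (11.3, 3.9), the green torus covered √(0.6² + 2.9²) ≈ 3.0 units.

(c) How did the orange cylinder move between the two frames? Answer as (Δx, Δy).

(2.2, 1.5)

From the two frames, the orange cylinder sits at roughly (8.3, 5.1) before and (10.5, 6.6) after.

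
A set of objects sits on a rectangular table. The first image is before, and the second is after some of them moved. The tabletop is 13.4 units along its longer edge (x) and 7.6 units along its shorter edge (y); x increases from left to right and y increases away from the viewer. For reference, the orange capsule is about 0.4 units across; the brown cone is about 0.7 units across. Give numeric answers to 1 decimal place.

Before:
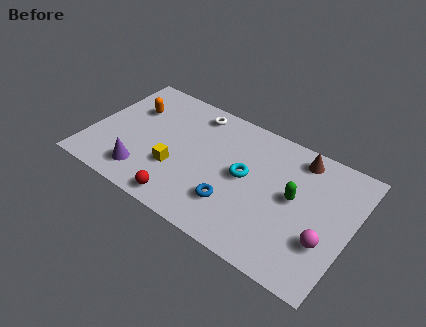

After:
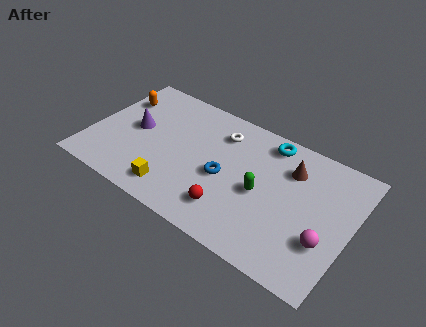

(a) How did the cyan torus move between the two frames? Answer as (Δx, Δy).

(0.8, 2.6)

The cyan torus started near (8.0, 4.0) and ended near (8.8, 6.6).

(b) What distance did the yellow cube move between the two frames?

1.3

The yellow cube was near (4.6, 2.6) before and (4.7, 1.3) after, so it travelled √(0.1² + 1.3²) ≈ 1.3 units.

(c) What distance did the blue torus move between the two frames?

1.5

The blue torus moved from about (7.7, 2.1) to (7.0, 3.4), a distance of √(0.7² + 1.3²) ≈ 1.5.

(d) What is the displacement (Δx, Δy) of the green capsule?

(-1.6, -0.6)

The green capsule started near (10.5, 4.1) and ended near (8.9, 3.5).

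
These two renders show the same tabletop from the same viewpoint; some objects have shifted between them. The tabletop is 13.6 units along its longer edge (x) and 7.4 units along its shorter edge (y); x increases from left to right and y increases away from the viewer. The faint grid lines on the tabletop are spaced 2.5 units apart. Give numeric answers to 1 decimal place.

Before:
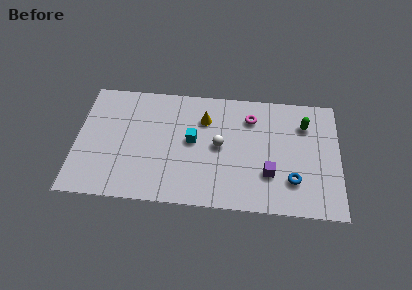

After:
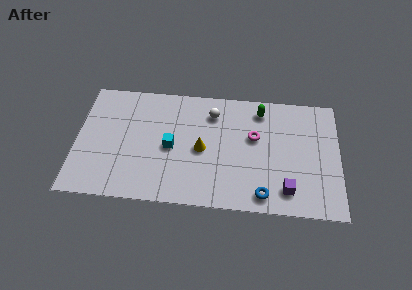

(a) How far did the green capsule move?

2.4

From (11.8, 5.5) to (9.5, 6.2), the green capsule covered √(2.3² + 0.7²) ≈ 2.4 units.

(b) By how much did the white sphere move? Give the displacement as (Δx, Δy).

(-0.4, 2.0)

From the two frames, the white sphere sits at roughly (7.4, 3.8) before and (7.0, 5.8) after.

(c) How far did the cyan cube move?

1.2

The cyan cube was near (6.0, 4.0) before and (4.9, 3.5) after, so it travelled √(1.1² + 0.5²) ≈ 1.2 units.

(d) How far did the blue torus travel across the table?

1.8

The blue torus was near (11.2, 2.0) before and (9.7, 1.0) after, so it travelled √(1.5² + 1.0²) ≈ 1.8 units.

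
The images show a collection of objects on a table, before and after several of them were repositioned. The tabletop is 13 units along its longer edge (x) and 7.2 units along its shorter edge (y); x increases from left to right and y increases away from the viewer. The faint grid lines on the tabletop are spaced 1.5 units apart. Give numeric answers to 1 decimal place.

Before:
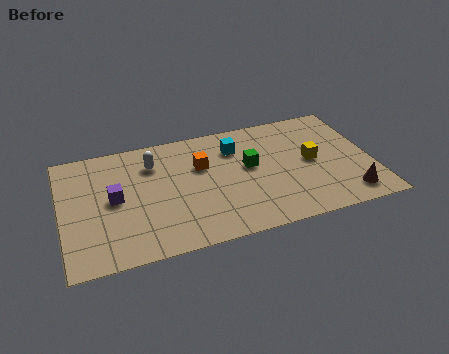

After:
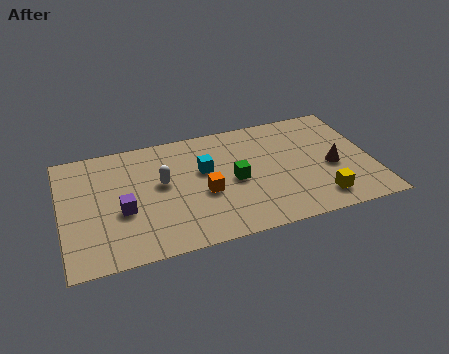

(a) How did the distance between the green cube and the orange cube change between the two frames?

-0.7

Before: roughly 2.1 units apart; after: 1.4. That's 0.7 units closer together.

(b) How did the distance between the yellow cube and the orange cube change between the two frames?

+0.3

Before: roughly 4.7 units apart; after: 5.0. That's 0.3 units further apart.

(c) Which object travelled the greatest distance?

the yellow cube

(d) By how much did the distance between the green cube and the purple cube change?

-1.0

They were about 5.7 units apart before and 4.7 after — 1.0 units closer together.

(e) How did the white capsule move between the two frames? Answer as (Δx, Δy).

(0.3, -1.3)

The white capsule started near (3.9, 5.4) and ended near (4.2, 4.1).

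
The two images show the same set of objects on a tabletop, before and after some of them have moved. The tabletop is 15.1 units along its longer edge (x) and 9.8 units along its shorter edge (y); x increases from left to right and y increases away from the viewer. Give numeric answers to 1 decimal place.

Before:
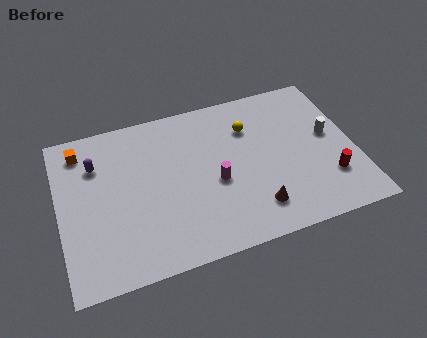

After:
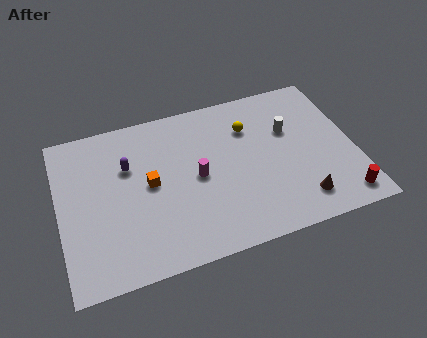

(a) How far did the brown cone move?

2.3

The brown cone was near (9.7, 2.0) before and (12.0, 1.8) after, so it travelled √(2.3² + 0.2²) ≈ 2.3 units.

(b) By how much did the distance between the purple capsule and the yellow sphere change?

-1.6

The distance was about 7.9 in the first image and 6.3 in the second, so they moved 1.6 units closer together.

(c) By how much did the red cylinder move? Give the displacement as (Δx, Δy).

(0.5, -1.4)

From the two frames, the red cylinder sits at roughly (13.6, 2.7) before and (14.1, 1.3) after.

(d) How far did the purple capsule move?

1.7

The purple capsule was near (2.0, 7.1) before and (3.6, 6.5) after, so it travelled √(1.6² + 0.6²) ≈ 1.7 units.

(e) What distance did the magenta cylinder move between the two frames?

1.1

The magenta cylinder moved from about (7.9, 4.2) to (7.0, 4.8), a distance of √(0.9² + 0.6²) ≈ 1.1.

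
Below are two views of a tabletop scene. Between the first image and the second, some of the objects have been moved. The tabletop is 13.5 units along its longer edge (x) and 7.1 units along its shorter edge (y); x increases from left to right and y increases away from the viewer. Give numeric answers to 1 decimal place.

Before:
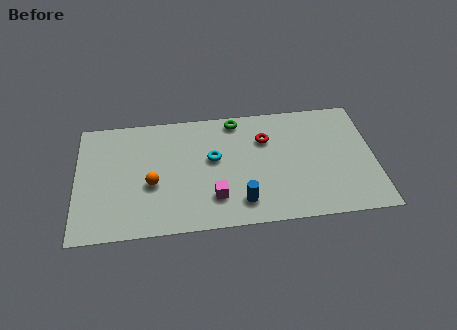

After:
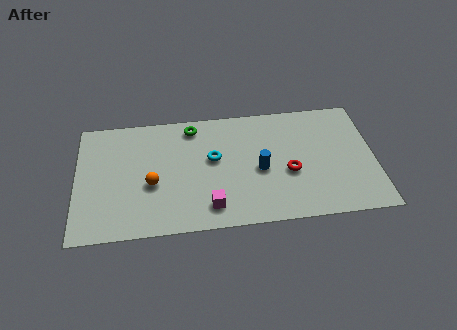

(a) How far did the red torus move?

2.3

The red torus was near (8.6, 5.0) before and (9.6, 2.9) after, so it travelled √(1.0² + 2.1²) ≈ 2.3 units.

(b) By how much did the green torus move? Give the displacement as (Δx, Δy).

(-2.0, -0.2)

The green torus started near (7.3, 6.3) and ended near (5.3, 6.1).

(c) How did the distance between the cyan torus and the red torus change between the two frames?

+1.0

The distance was about 2.6 in the first image and 3.6 in the second, so they moved 1.0 units further apart.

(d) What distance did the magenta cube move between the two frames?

0.5

From (6.2, 1.8) to (6.0, 1.3), the magenta cube covered √(0.2² + 0.5²) ≈ 0.5 units.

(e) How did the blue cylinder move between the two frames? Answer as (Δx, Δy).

(0.9, 1.8)

The blue cylinder started near (7.4, 1.4) and ended near (8.3, 3.2).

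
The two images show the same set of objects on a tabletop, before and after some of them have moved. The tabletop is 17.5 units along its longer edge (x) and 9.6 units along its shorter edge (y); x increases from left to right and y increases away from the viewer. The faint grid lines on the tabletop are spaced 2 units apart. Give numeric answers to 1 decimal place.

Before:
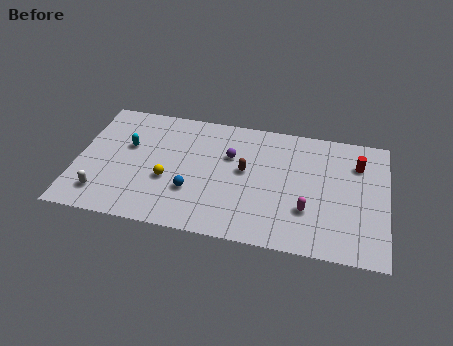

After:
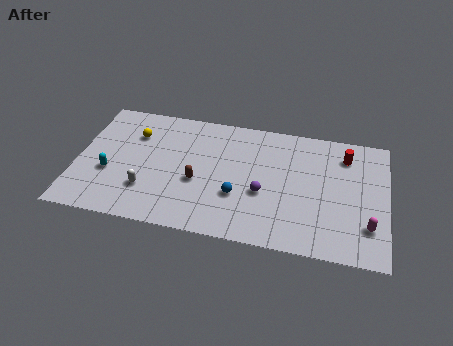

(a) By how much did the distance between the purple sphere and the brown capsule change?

+2.4

Before: roughly 1.3 units apart; after: 3.7. That's 2.4 units further apart.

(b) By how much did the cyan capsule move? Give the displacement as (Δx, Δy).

(-0.9, -2.3)

The cyan capsule started near (2.8, 5.9) and ended near (1.9, 3.6).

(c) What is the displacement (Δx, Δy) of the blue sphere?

(2.6, 0.2)

From the two frames, the blue sphere sits at roughly (6.6, 3.1) before and (9.2, 3.3) after.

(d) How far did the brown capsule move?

3.0

From (9.5, 5.3) to (6.9, 3.9), the brown capsule covered √(2.6² + 1.4²) ≈ 3.0 units.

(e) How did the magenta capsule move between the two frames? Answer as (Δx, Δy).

(3.4, -0.5)

The magenta capsule started near (13.1, 3.0) and ended near (16.5, 2.5).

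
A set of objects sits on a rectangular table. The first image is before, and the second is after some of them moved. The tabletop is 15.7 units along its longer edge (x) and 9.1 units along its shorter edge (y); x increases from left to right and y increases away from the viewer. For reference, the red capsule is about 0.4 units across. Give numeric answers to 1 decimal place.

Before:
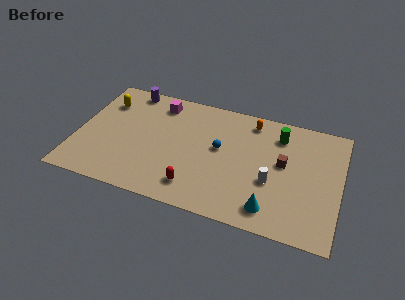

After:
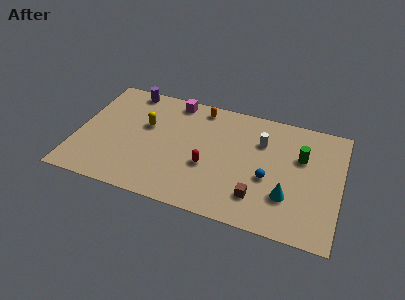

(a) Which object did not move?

the purple cylinder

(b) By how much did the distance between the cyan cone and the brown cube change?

-1.8

They were about 3.6 units apart before and 1.8 after — 1.8 units closer together.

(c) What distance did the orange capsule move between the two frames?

3.1

The orange capsule was near (10.2, 7.8) before and (7.1, 8.0) after, so it travelled √(3.1² + 0.2²) ≈ 3.1 units.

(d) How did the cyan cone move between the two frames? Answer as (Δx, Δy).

(0.9, 1.2)

From the two frames, the cyan cone sits at roughly (11.8, 1.5) before and (12.7, 2.7) after.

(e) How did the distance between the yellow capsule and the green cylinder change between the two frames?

-1.2

Before: roughly 10.5 units apart; after: 9.3. That's 1.2 units closer together.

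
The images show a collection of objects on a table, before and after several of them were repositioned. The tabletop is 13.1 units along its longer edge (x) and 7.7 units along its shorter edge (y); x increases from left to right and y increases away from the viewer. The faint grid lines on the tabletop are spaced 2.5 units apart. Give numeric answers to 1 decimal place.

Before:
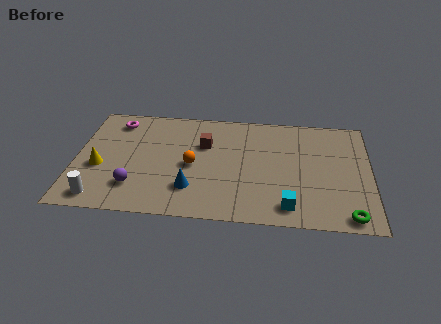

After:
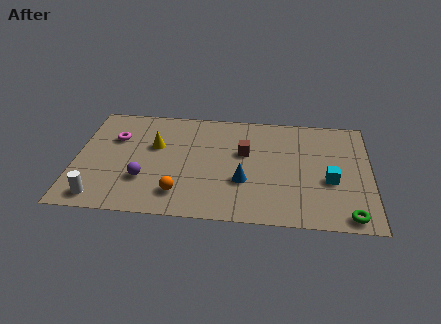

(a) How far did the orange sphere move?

2.1

The orange sphere moved from about (5.2, 3.6) to (4.7, 1.6), a distance of √(0.5² + 2.0²) ≈ 2.1.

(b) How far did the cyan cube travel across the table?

2.6

The cyan cube was near (9.5, 1.2) before and (11.3, 3.1) after, so it travelled √(1.8² + 1.9²) ≈ 2.6 units.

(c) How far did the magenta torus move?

1.2

The magenta torus was near (1.7, 6.4) before and (1.7, 5.2) after, so it travelled √(0.0² + 1.2²) ≈ 1.2 units.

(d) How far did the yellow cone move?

2.9

From (1.1, 3.1) to (3.5, 4.8), the yellow cone covered √(2.4² + 1.7²) ≈ 2.9 units.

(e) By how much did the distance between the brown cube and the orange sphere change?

+2.6

They were about 1.6 units apart before and 4.2 after — 2.6 units further apart.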